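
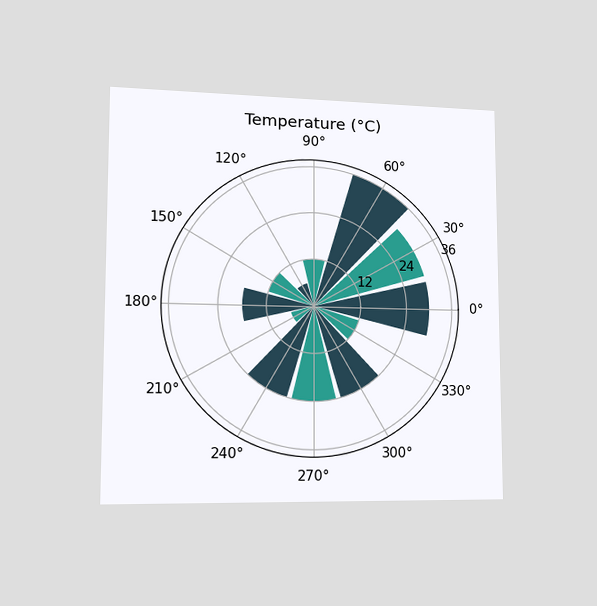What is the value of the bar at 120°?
6°C

The chart is viewed slightly from the left. The bar at 120° reaches 6°C on the radial axis.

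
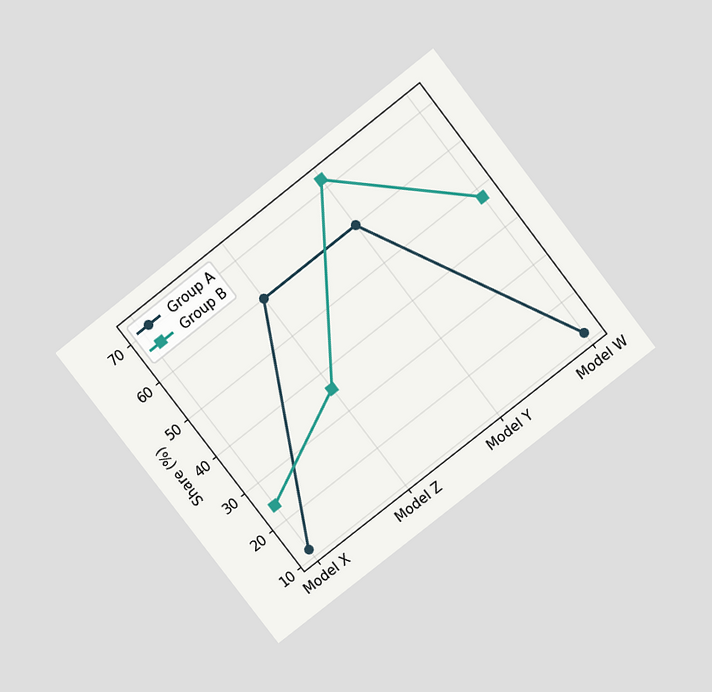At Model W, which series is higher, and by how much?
The chart is tilted about 38° counter-clockwise and viewed slightly from above. At Model W, Group B sits above the other line by 36%.

Group B, by 36%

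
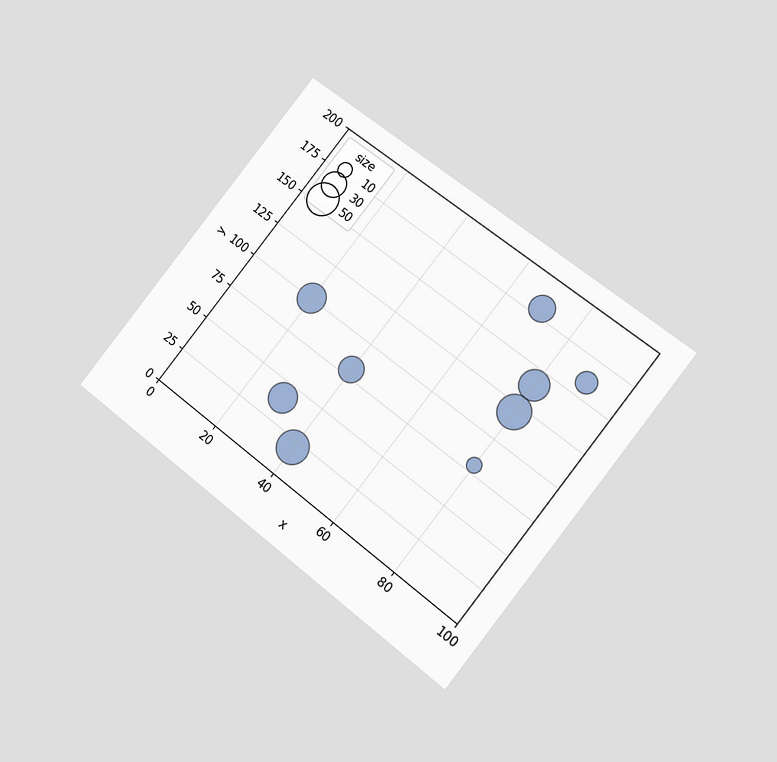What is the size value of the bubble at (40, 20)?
50

The chart is tilted about 39° clockwise and viewed at a slight angle. Matching the bubble at (40, 20) against the size legend gives 50.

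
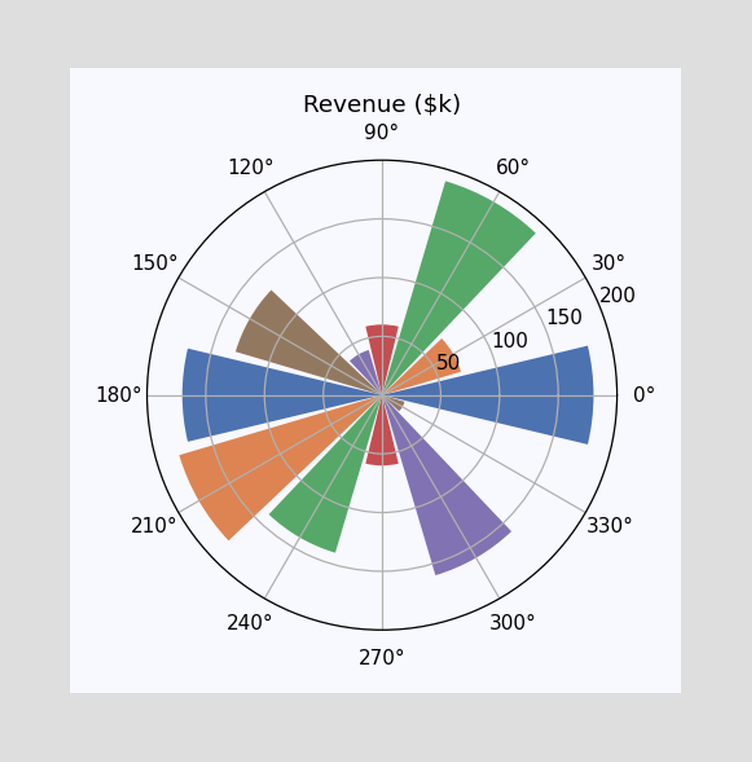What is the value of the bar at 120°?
The bar at 120° reaches $40k on the radial axis.

$40k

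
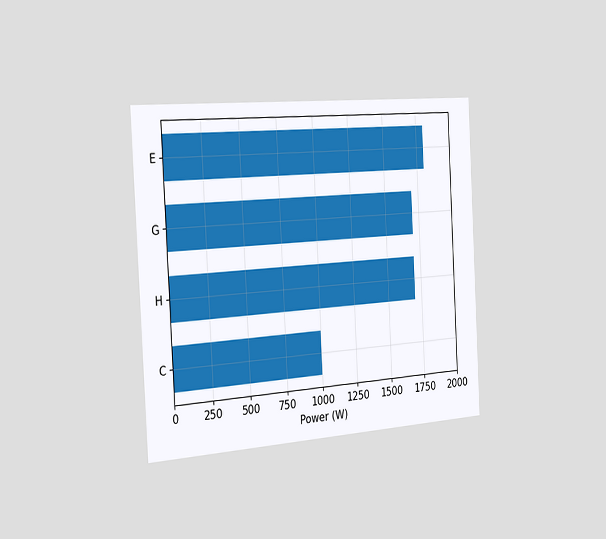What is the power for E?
The chart is tilted about 3° counter-clockwise and viewed slightly from the left. Reading along the chart's x-axis, the E bar reaches 1800W.

1800W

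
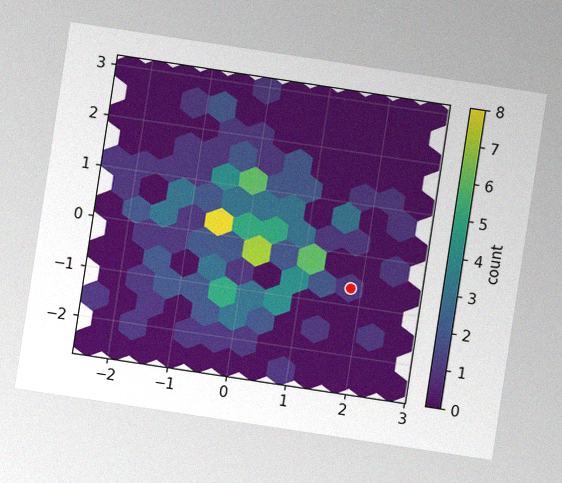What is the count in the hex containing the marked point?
The chart is tilted about 9° clockwise, with some photo noise. The marked hex reads 1 on the colorbar.

1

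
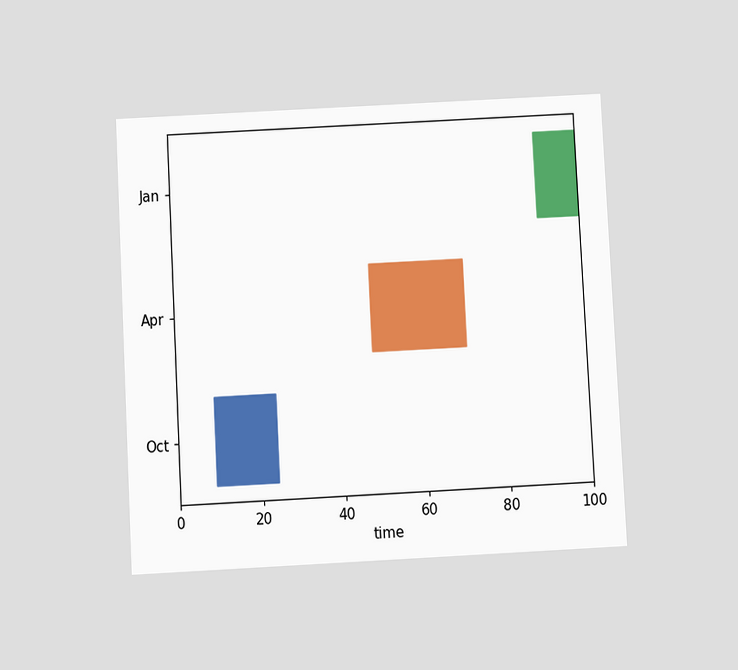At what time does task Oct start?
9

The chart is tilted about 3° counter-clockwise and viewed slightly from below. The Oct bar begins at t=9.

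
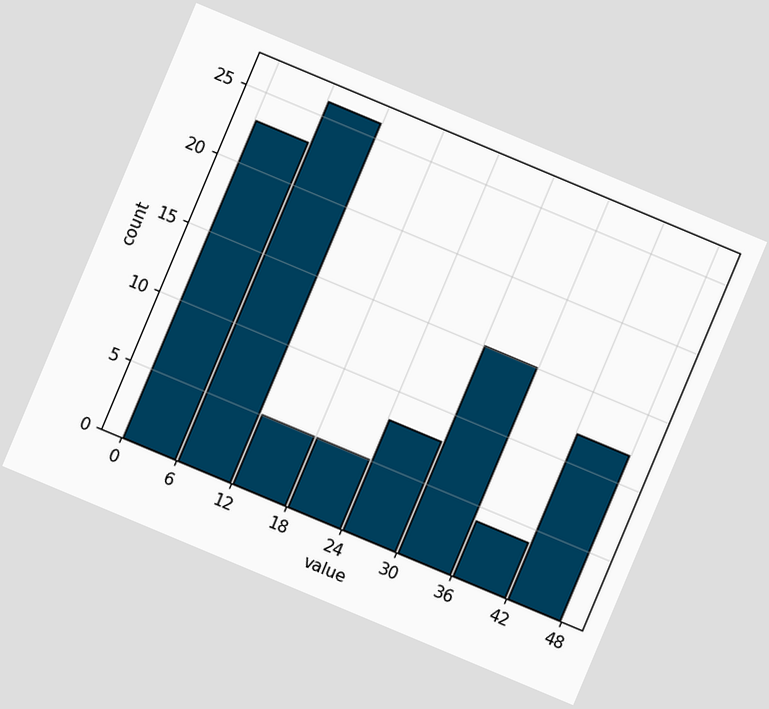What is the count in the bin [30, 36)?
15

The chart is tilted about 23° clockwise. The [30, 36) bin has height 15.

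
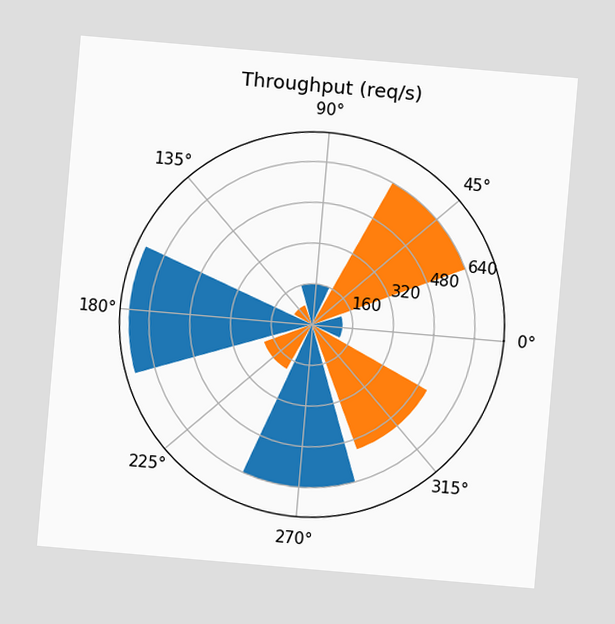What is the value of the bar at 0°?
120req/s

The chart is tilted about 5° clockwise. The bar at 0° reaches 120req/s on the radial axis.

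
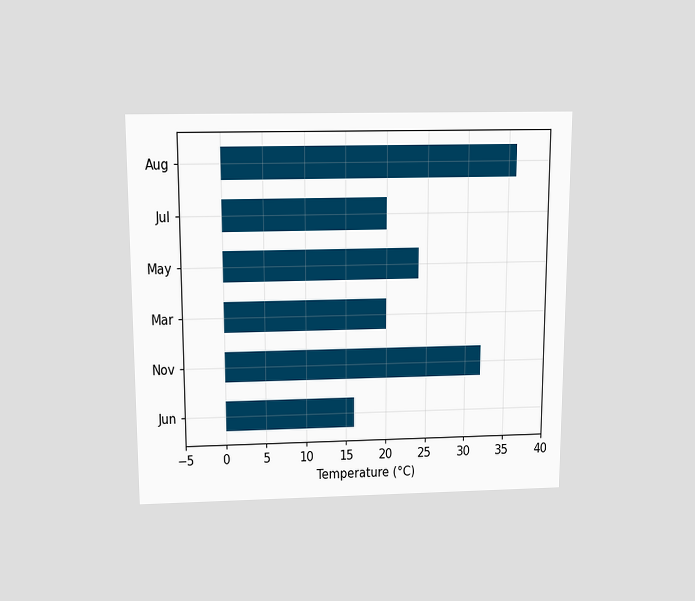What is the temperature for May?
The chart is viewed slightly from above. Reading along the chart's x-axis, the May bar reaches 24°C.

24°C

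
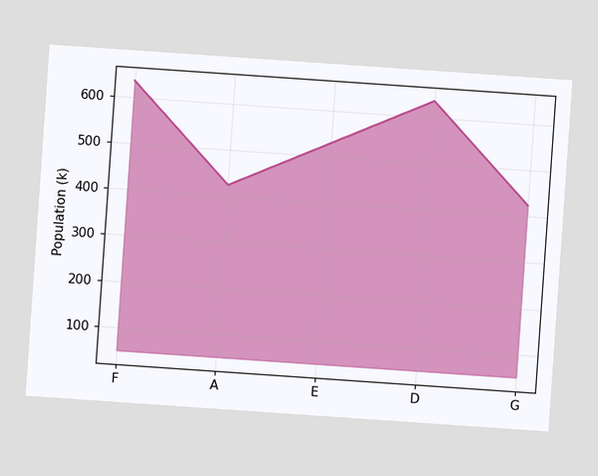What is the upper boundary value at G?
424k

The chart is tilted about 4° clockwise. At G the upper boundary is at 424k.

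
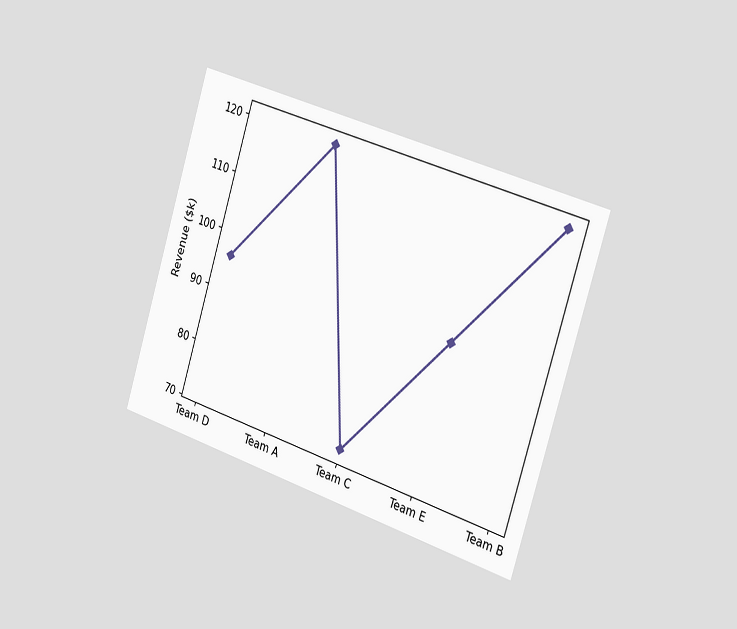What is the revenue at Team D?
The chart is tilted about 17° clockwise and viewed slightly from the right. At Team D, the line is at $96k.

$96k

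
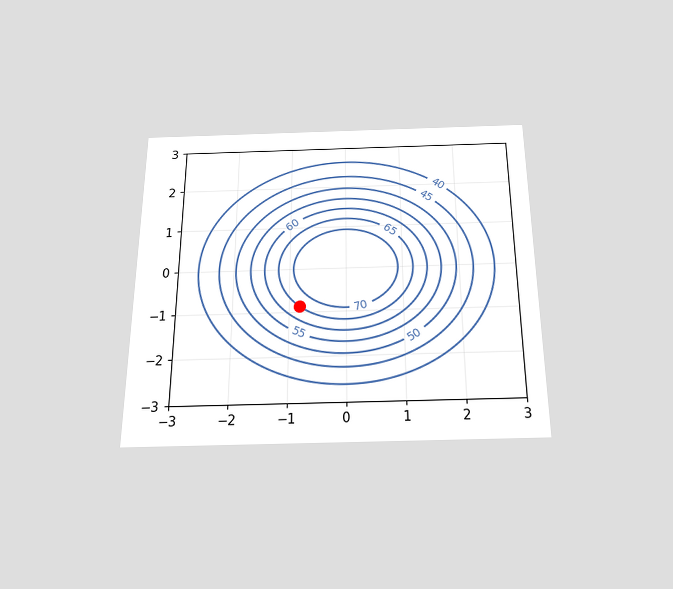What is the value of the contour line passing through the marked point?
65

The chart is viewed slightly from below. The marked point sits on the contour labelled 65.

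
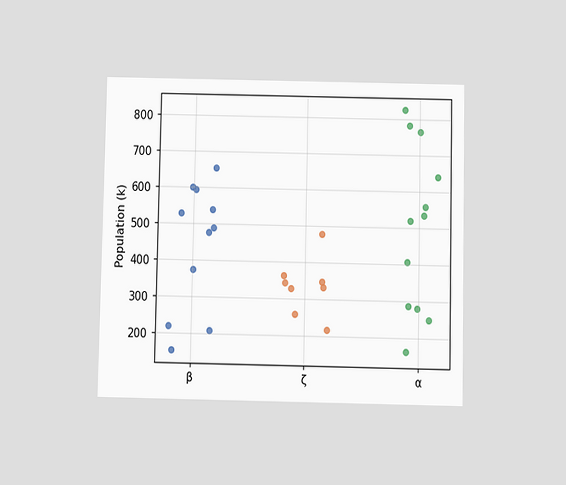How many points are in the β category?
The chart is viewed slightly from below. Counting the markers in the β column gives 11.

11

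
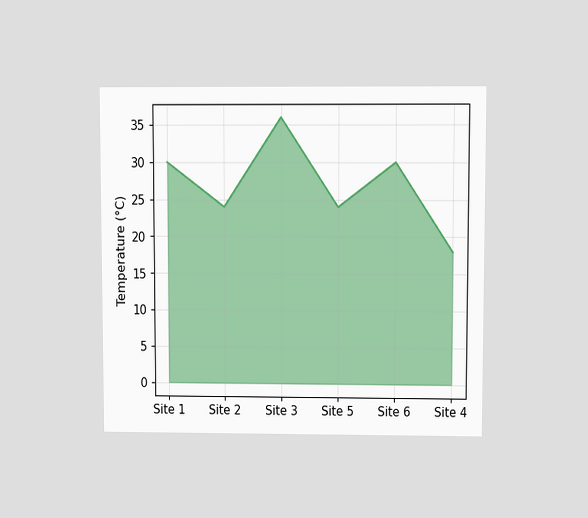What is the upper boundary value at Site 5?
24°C

The chart is viewed at a slight angle. At Site 5 the upper boundary is at 24°C.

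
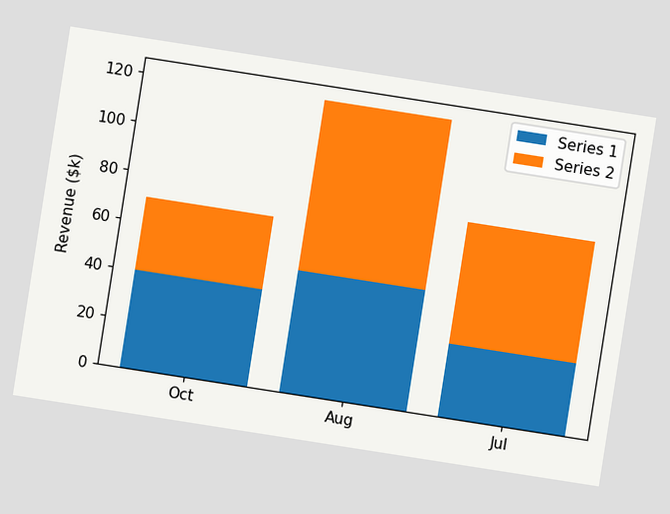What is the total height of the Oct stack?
The chart is tilted about 9° clockwise. The Oct stack's top reaches $70k on the y-axis.

$70k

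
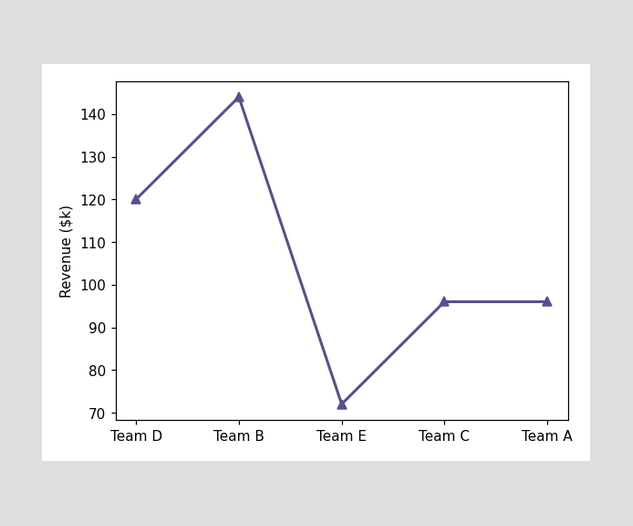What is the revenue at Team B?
At Team B, the line is at $144k.

$144k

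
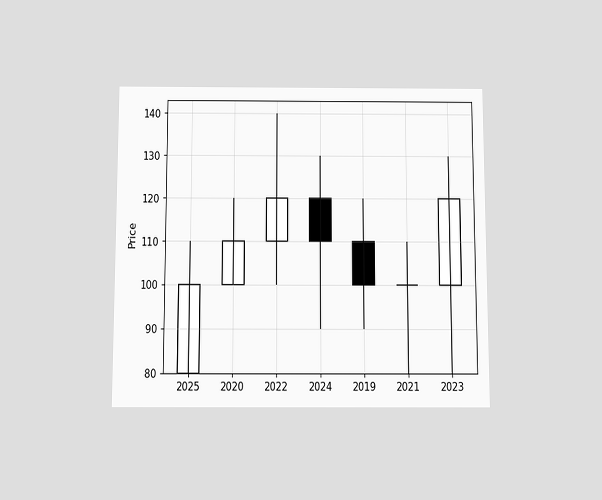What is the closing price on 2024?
The chart is viewed slightly from below. The 2024 candle closes at 110.

110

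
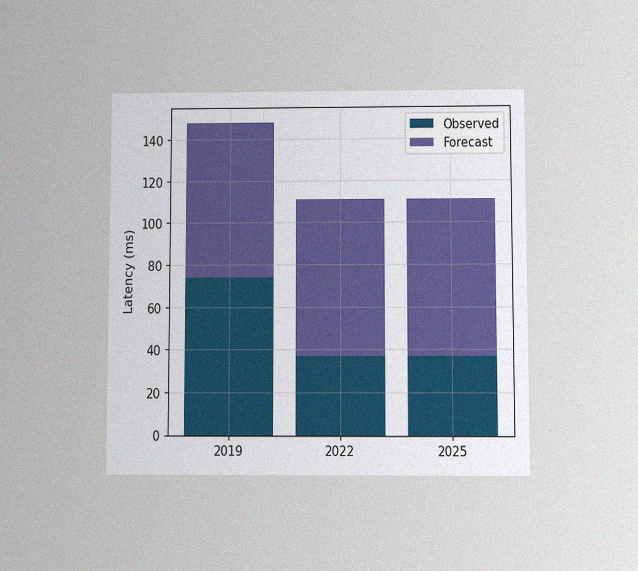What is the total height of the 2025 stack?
The chart is viewed slightly from below, with some photo noise. The 2025 stack's top reaches 111ms on the y-axis.

111ms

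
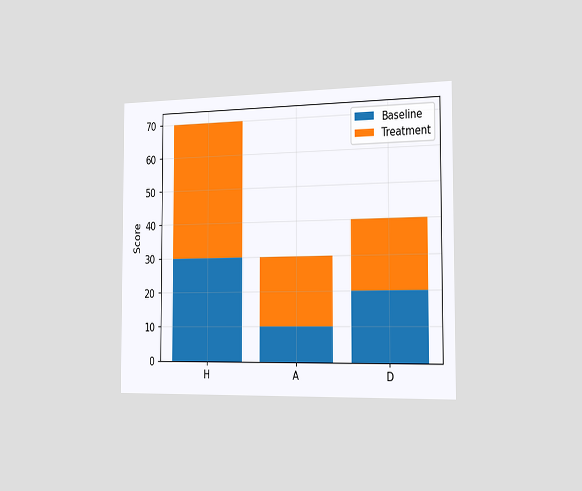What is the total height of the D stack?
40

The chart is viewed slightly from the right. The D stack's top reaches 40 on the y-axis.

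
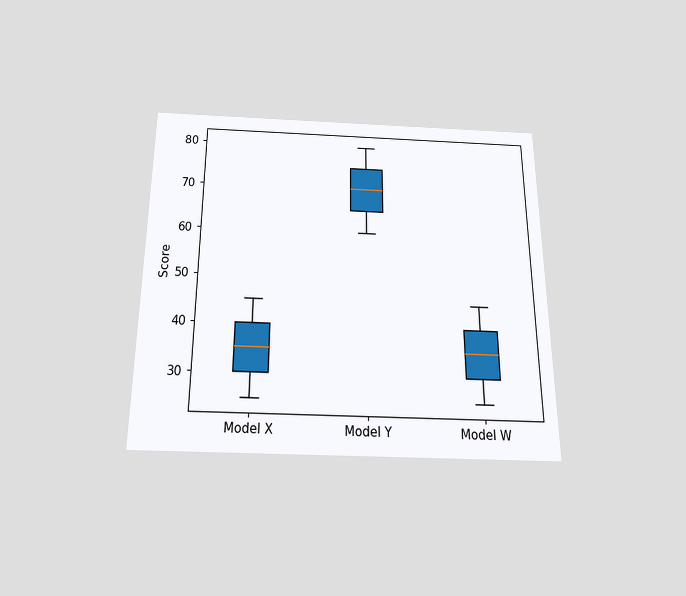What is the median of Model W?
35

The chart is viewed slightly from below. The median line in the Model W box sits at 35.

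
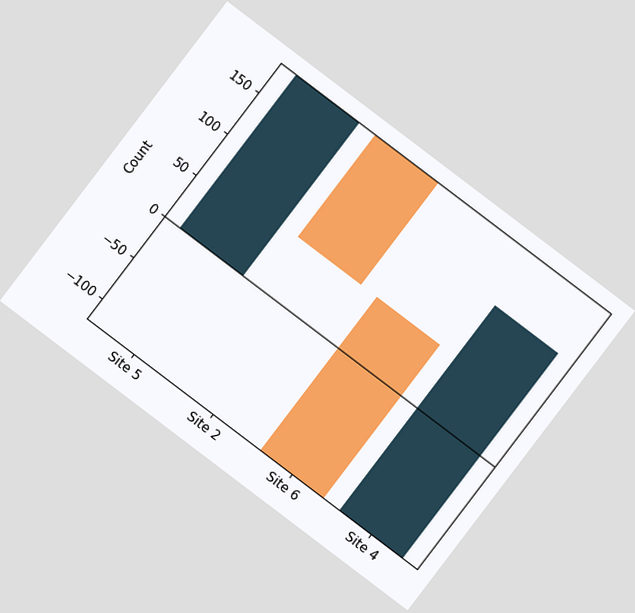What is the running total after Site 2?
62

The chart is tilted about 37° clockwise. After Site 2 the running total reaches 62.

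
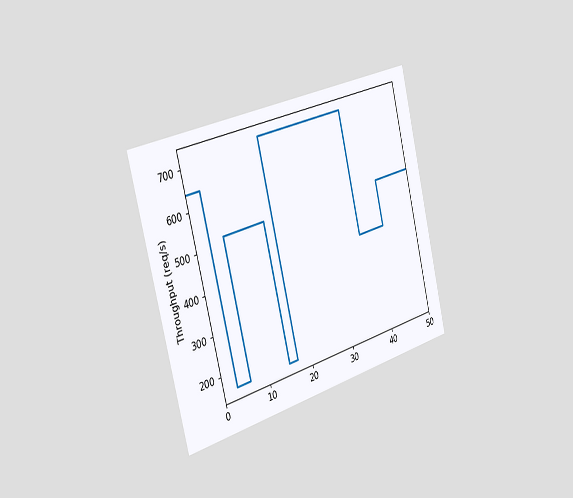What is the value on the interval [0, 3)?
640req/s

The chart is tilted about 14° counter-clockwise and viewed slightly from the left. On [0, 3) the step sits at 640req/s.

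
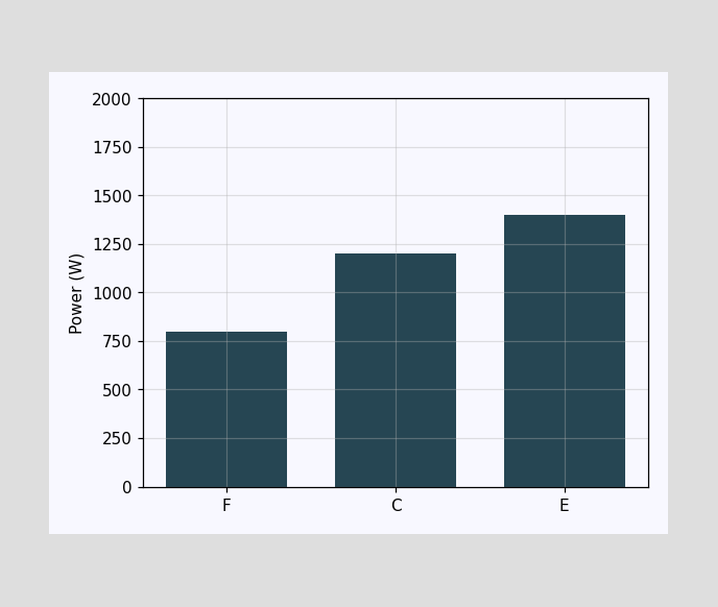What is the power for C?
1200W

Reading along the chart's y-axis, the C bar reaches 1200W.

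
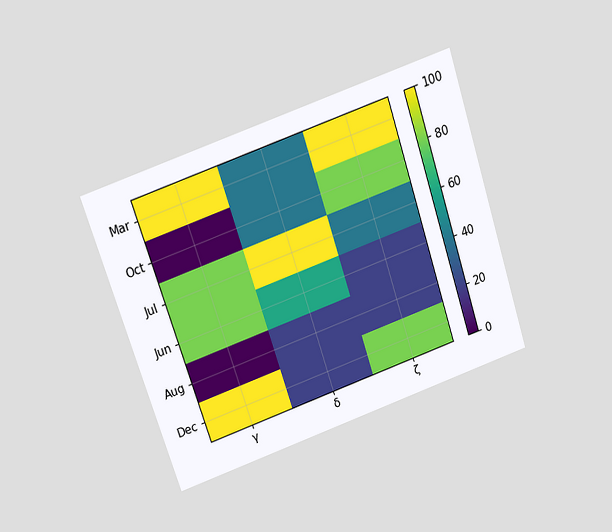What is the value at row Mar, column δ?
The chart is tilted about 18° counter-clockwise and viewed slightly from above. Matching cell (Mar, δ) against the colorbar gives 40.

40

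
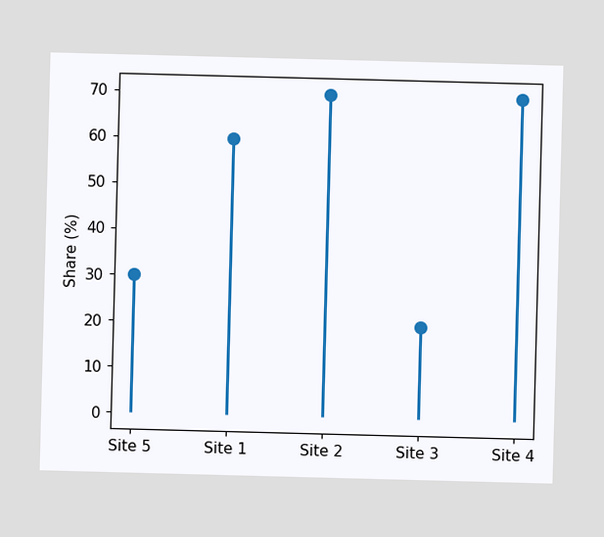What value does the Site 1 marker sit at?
The Site 1 marker sits at 60%.

60%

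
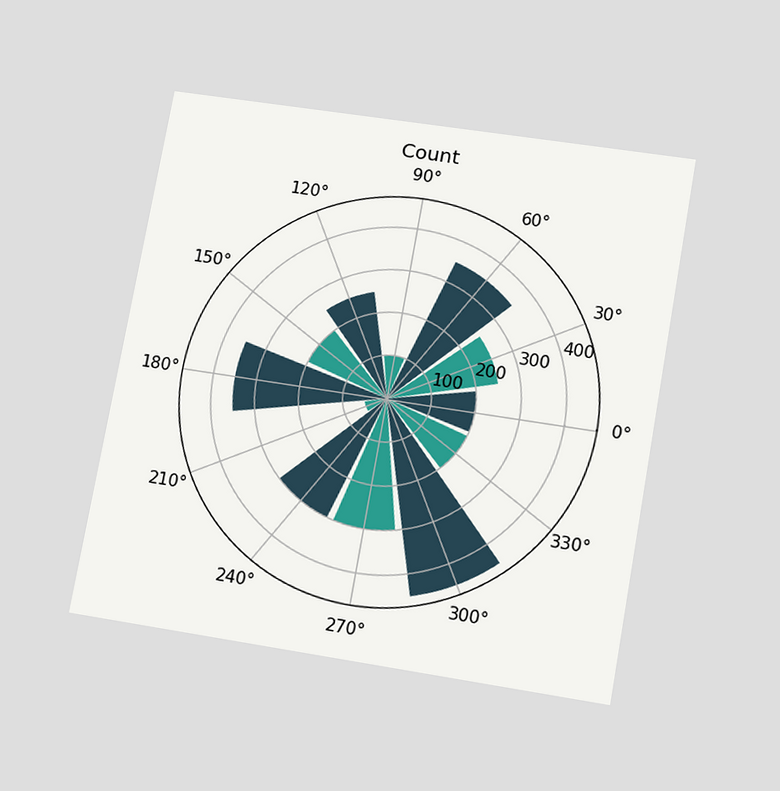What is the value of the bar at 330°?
The chart is tilted about 10° clockwise and viewed slightly from below. The bar at 330° reaches 200 on the radial axis.

200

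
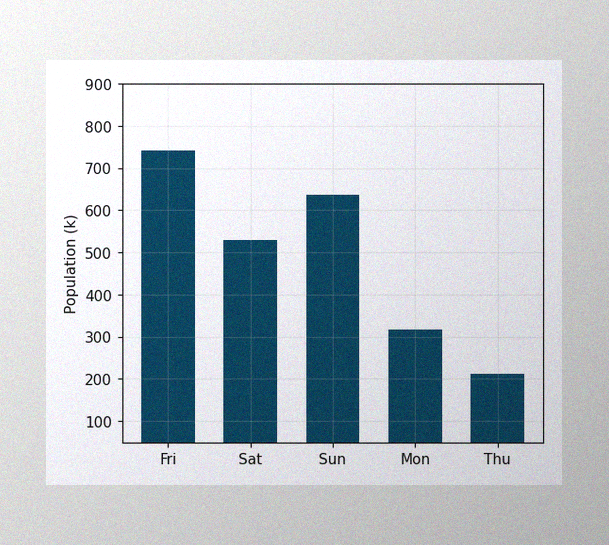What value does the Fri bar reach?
The image has some photo noise and uneven lighting. Reading along the chart's y-axis, the Fri bar reaches 742k.

742k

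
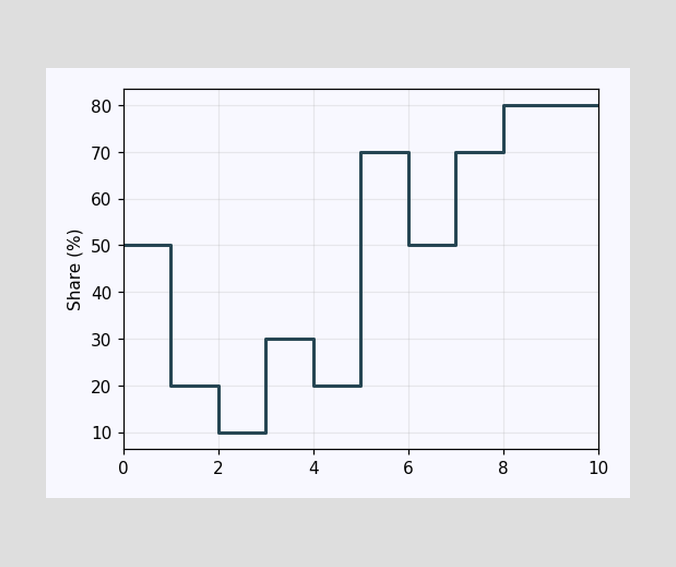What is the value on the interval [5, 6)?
On [5, 6) the step sits at 70%.

70%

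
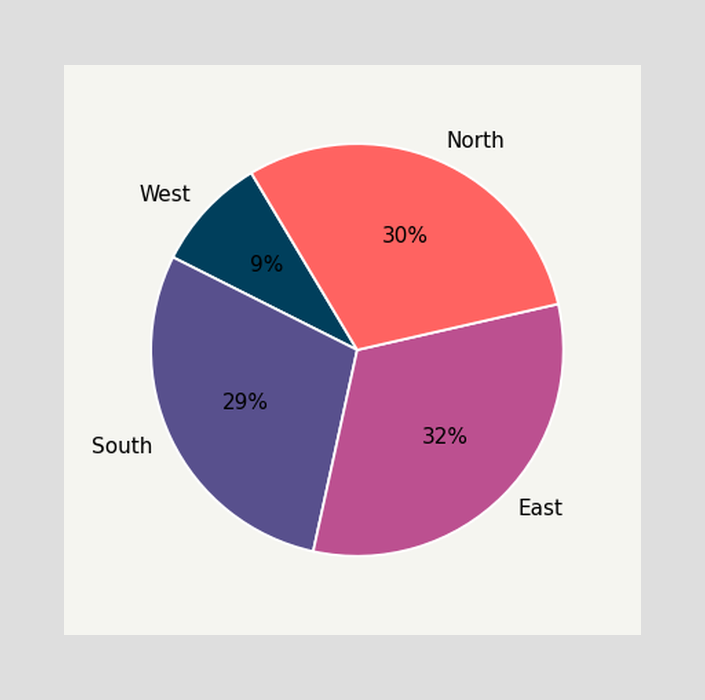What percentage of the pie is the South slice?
29%

The South slice takes up 29% of the pie.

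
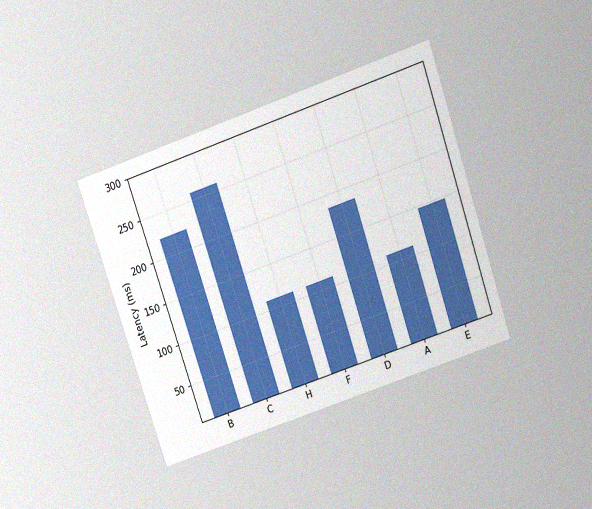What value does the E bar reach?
The chart is tilted about 19° counter-clockwise and viewed slightly from above, with some photo noise. Reading along the chart's y-axis, the E bar reaches 148ms.

148ms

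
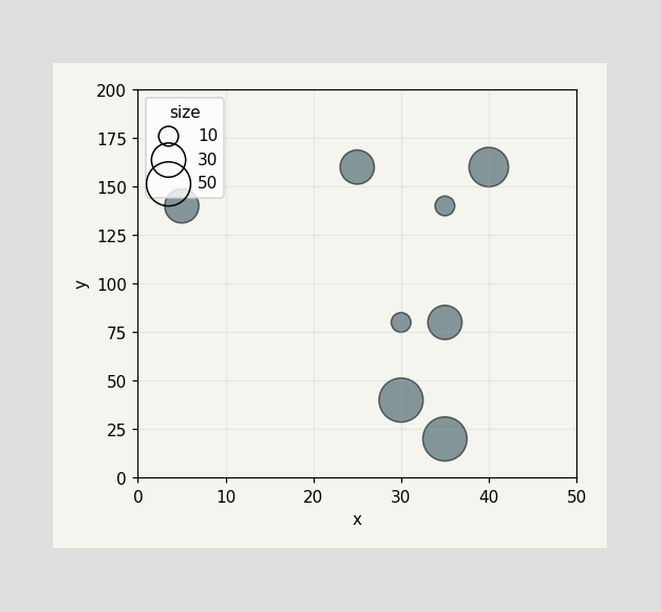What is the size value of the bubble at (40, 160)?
Matching the bubble at (40, 160) against the size legend gives 40.

40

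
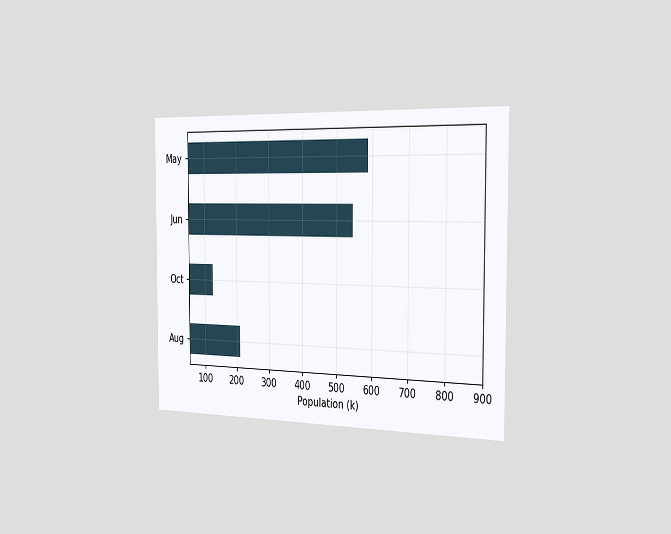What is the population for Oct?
126k

The chart is viewed slightly from the right. Reading along the chart's x-axis, the Oct bar reaches 126k.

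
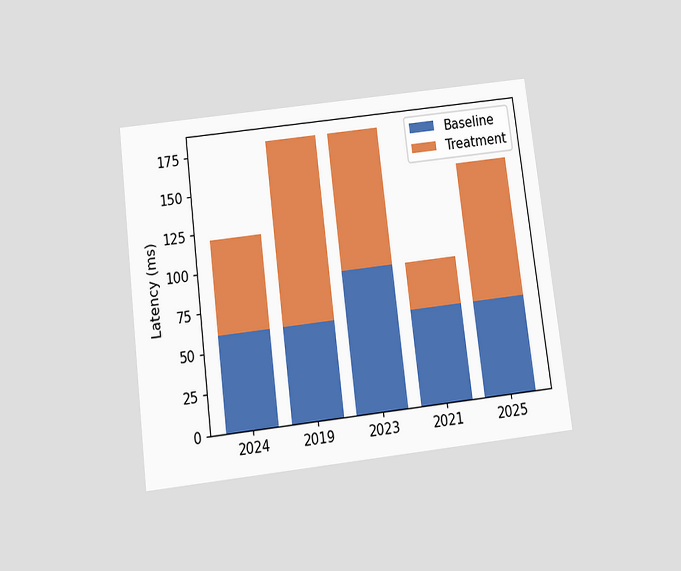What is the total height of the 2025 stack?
150ms

The chart is tilted about 7° counter-clockwise and viewed slightly from below. The 2025 stack's top reaches 150ms on the y-axis.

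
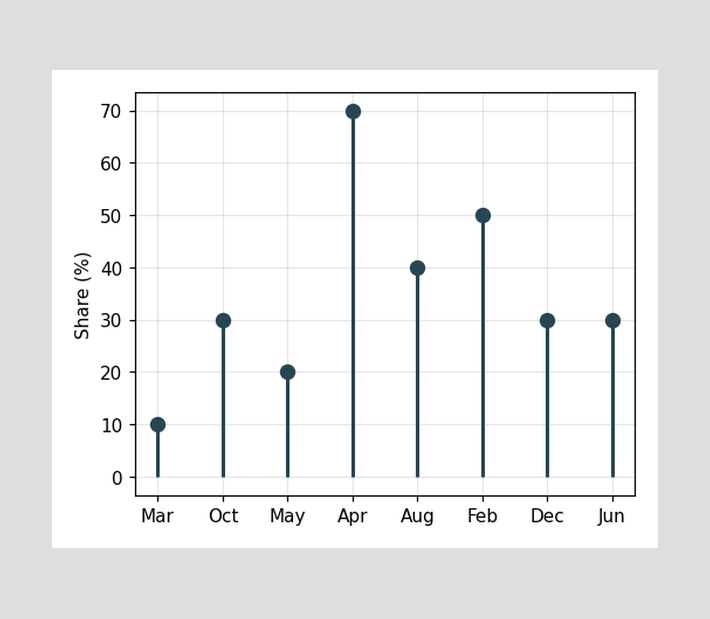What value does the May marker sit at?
20%

The May marker sits at 20%.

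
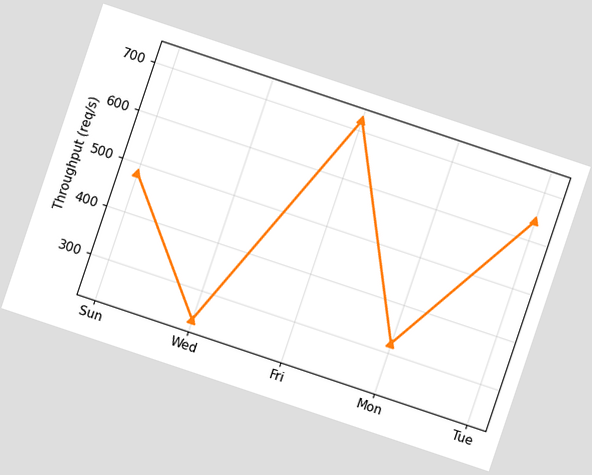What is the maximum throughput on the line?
The chart is tilted about 19° clockwise. The highest point is at Fri, and reading across to the y-axis gives 720req/s.

720req/s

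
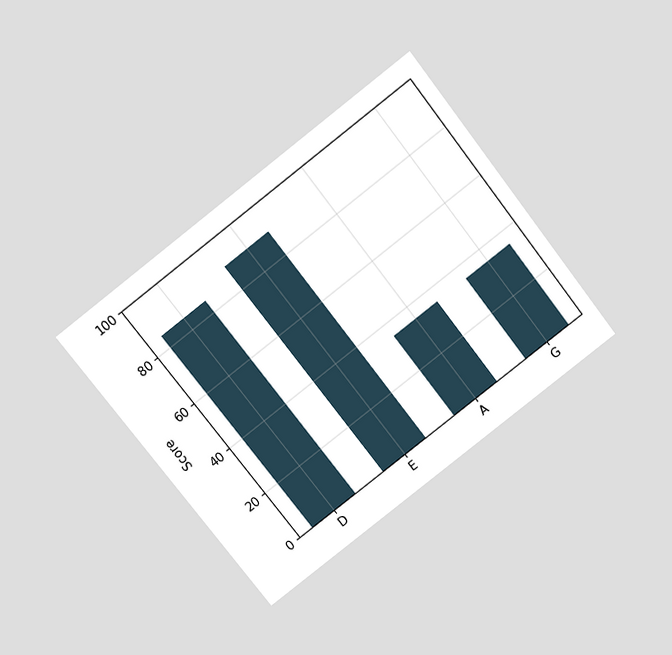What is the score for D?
The chart is tilted about 38° counter-clockwise and viewed slightly from above. Reading along the chart's y-axis, the D bar reaches 85.

85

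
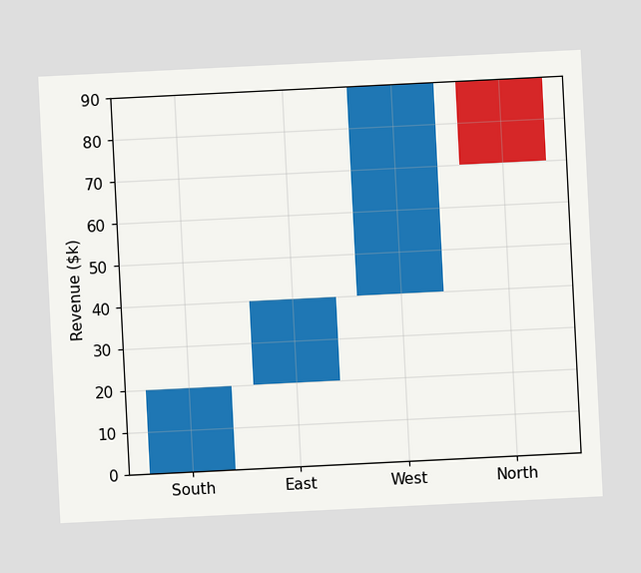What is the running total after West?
$90k

The chart is tilted about 3° counter-clockwise. After West the running total reaches $90k.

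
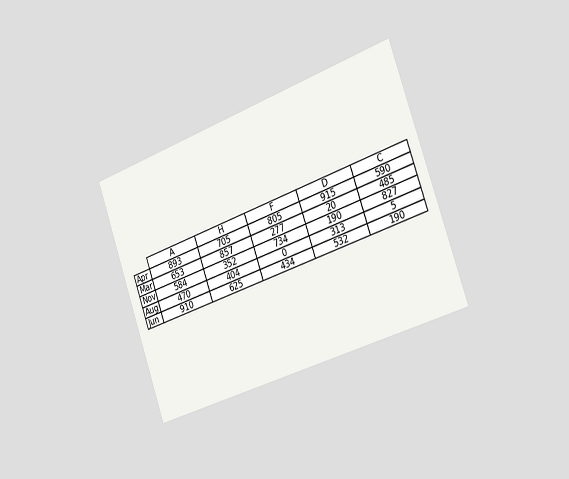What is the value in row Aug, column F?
0

The chart is tilted about 19° counter-clockwise and viewed slightly from the right. The (Aug, F) cell reads 0.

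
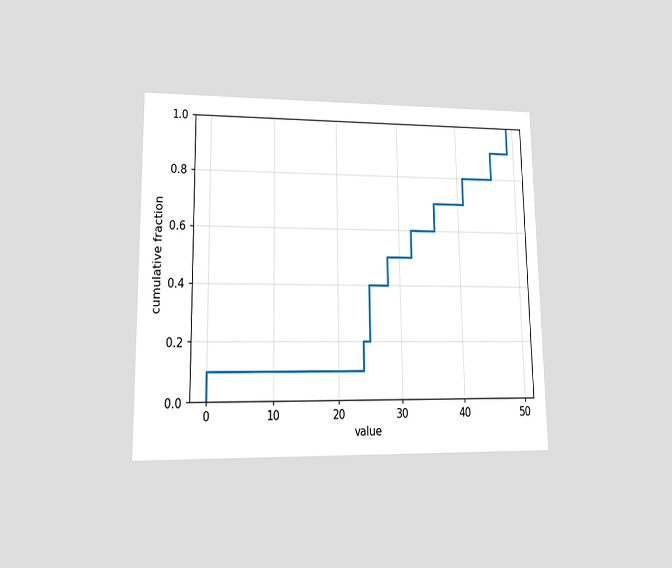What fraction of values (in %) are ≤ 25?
40%

The chart is viewed at a slight angle. At x=25 the ECDF step is at 40%.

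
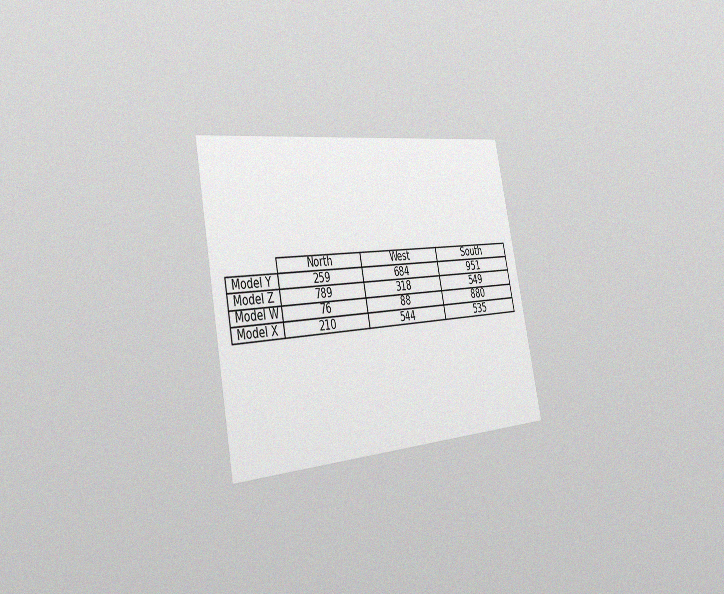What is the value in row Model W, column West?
88

The chart is tilted about 11° counter-clockwise and viewed slightly from the left, with some photo noise. The (Model W, West) cell reads 88.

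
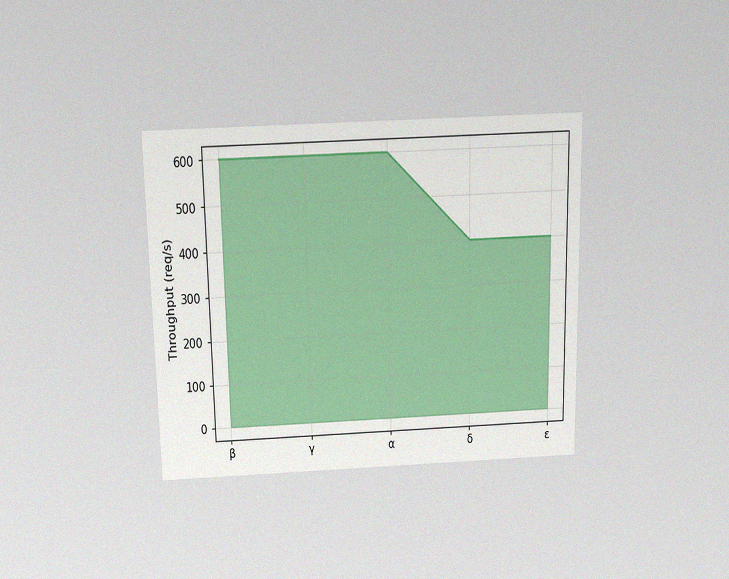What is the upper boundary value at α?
The chart is viewed slightly from above, with some photo noise. At α the upper boundary is at 600req/s.

600req/s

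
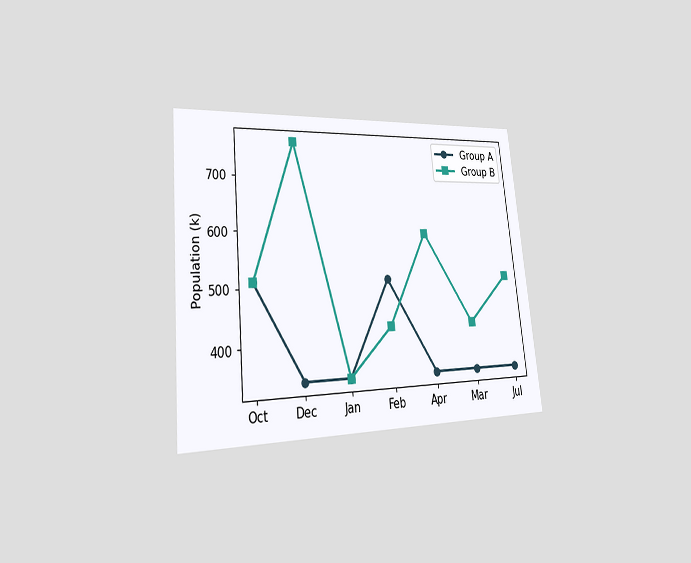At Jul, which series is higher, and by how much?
Group B, by 170k

The chart is tilted about 5° counter-clockwise and viewed slightly from the left. At Jul, Group B sits above the other line by 170k.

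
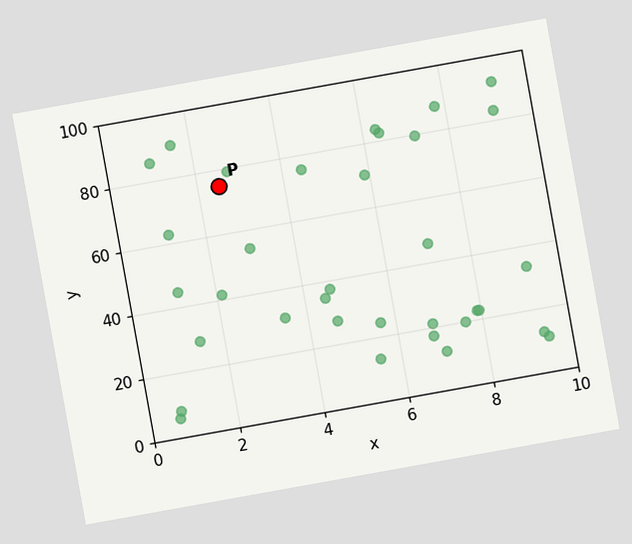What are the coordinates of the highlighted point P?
(2.5, 75)

The chart is tilted about 10° counter-clockwise. Following the gridlines from P to each axis, P sits at (2.5, 75).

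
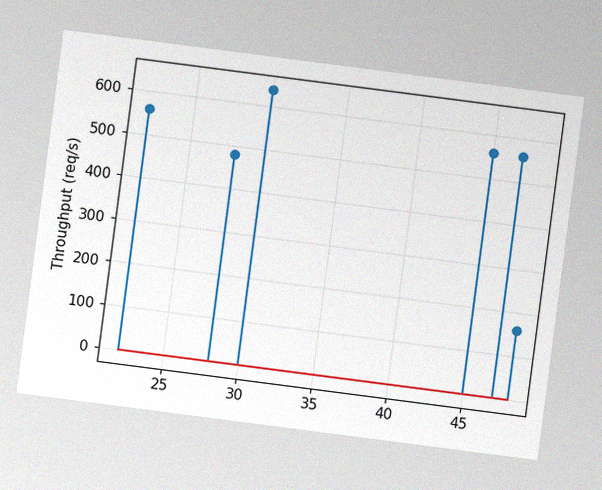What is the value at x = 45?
560req/s

The chart is tilted about 7° clockwise, with some photo noise. The stem at x=45 reaches 560req/s.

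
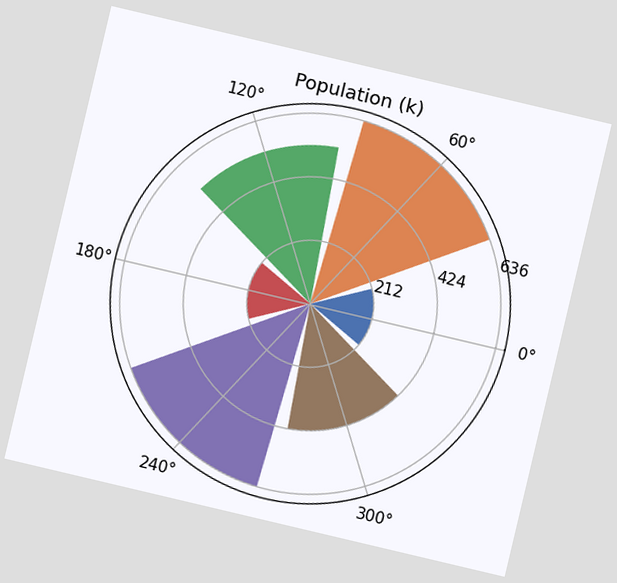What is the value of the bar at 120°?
The chart is tilted about 13° clockwise. The bar at 120° reaches 530k on the radial axis.

530k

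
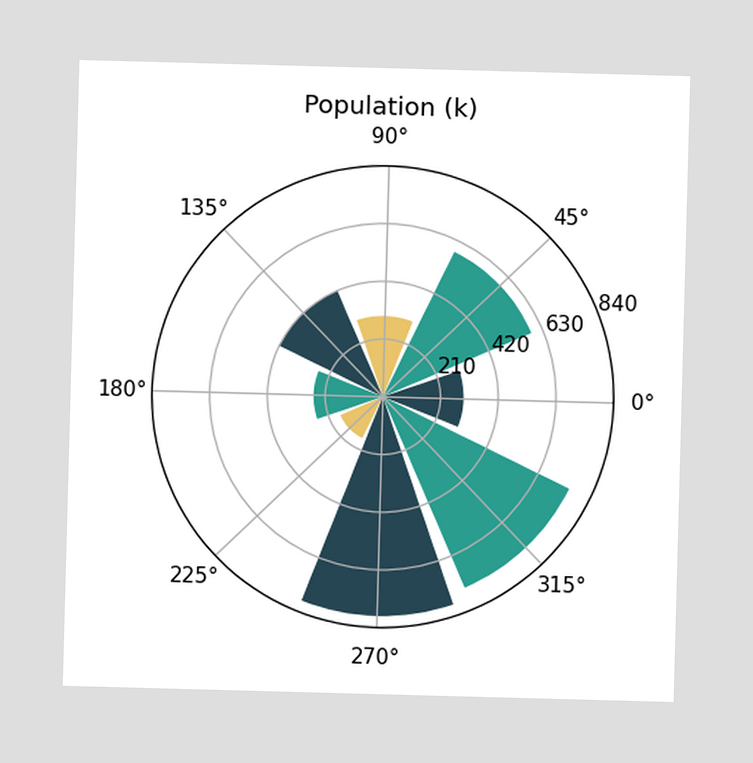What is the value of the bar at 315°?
756k

The bar at 315° reaches 756k on the radial axis.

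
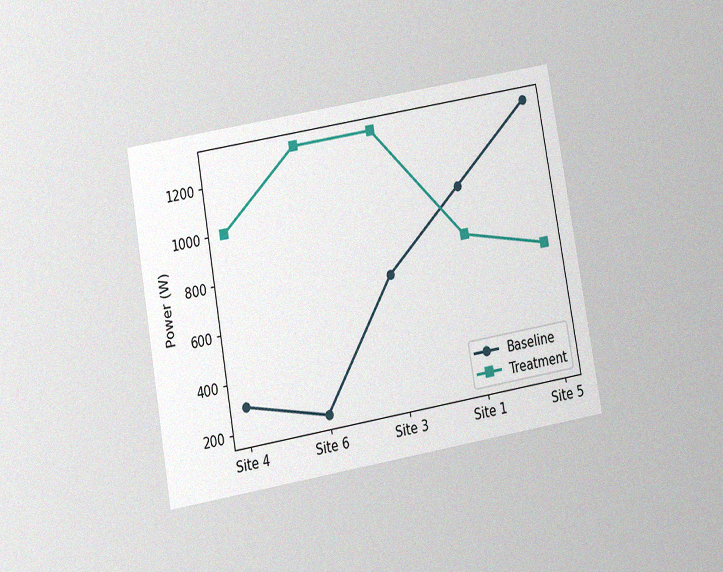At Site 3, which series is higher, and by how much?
The chart is tilted about 10° counter-clockwise and viewed slightly from below, with some photo noise. At Site 3, Treatment sits above the other line by 600W.

Treatment, by 600W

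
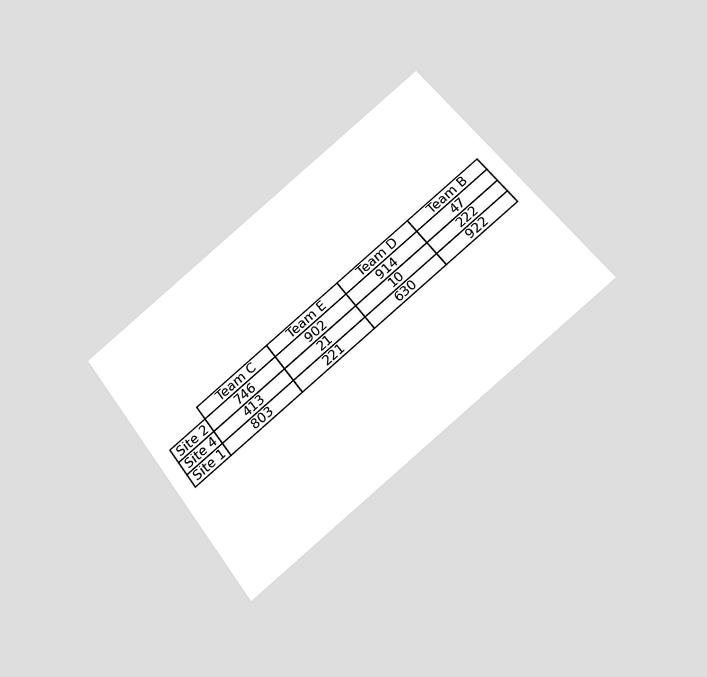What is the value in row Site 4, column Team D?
The chart is tilted about 37° counter-clockwise and viewed slightly from below. The (Site 4, Team D) cell reads 10.

10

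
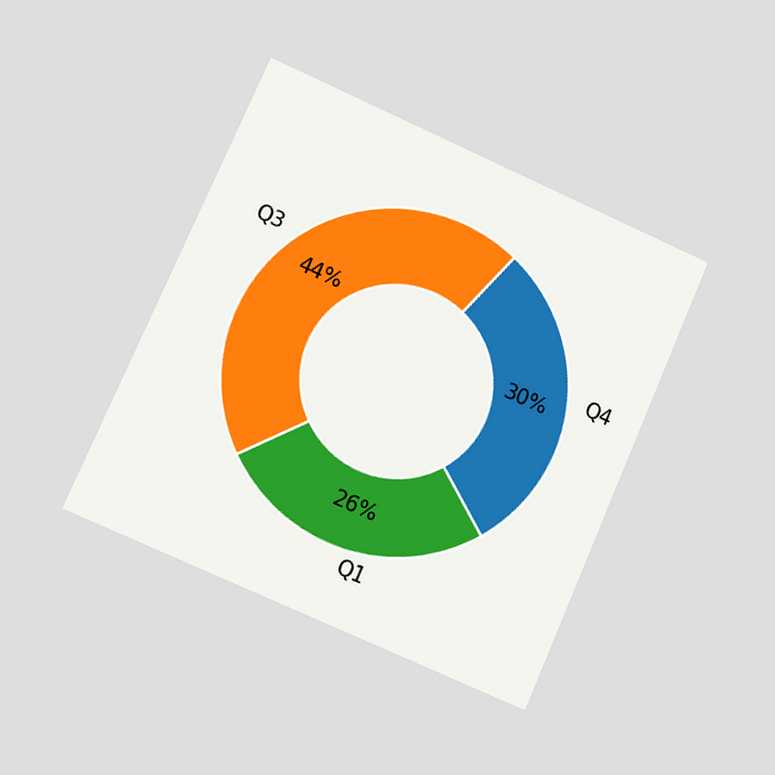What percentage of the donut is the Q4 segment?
The chart is tilted about 24° clockwise and viewed slightly from the left. The Q4 segment takes up 30% of the ring.

30%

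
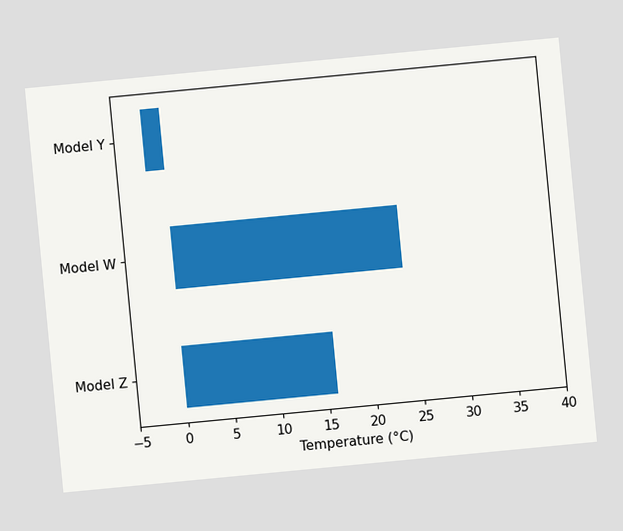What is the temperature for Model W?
The chart is tilted about 5° counter-clockwise. Reading along the chart's x-axis, the Model W bar reaches 24°C.

24°C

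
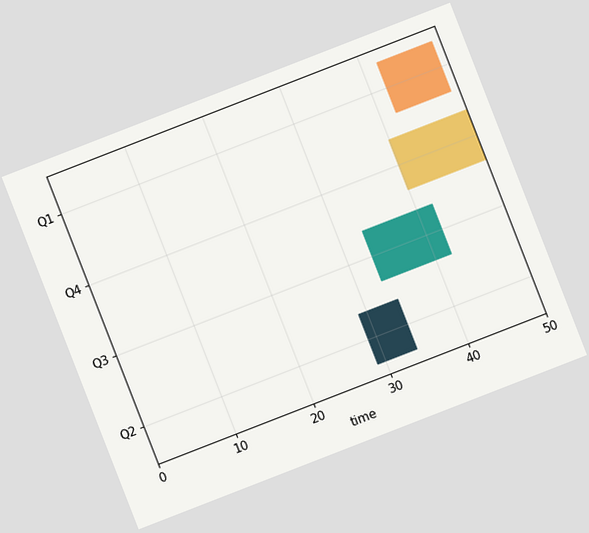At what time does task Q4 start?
The chart is tilted about 21° counter-clockwise. The Q4 bar begins at t=40.

40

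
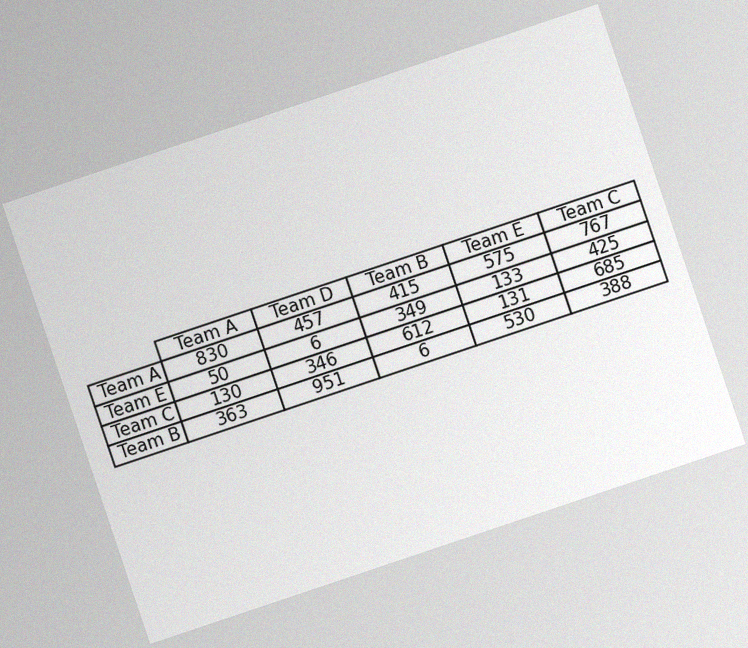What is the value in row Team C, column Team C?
The chart is tilted about 19° counter-clockwise, with some photo noise. The (Team C, Team C) cell reads 685.

685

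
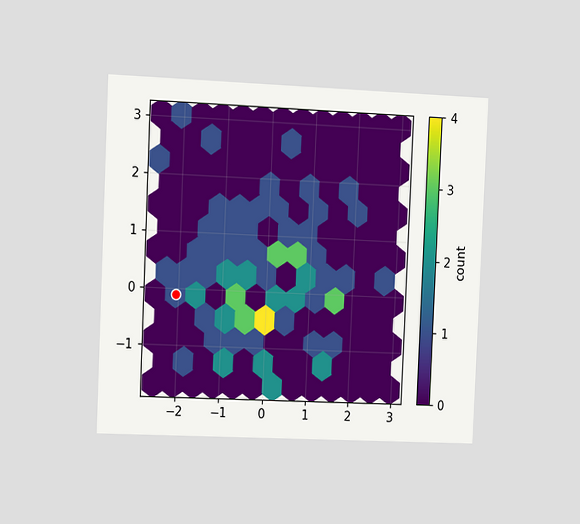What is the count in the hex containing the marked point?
The chart is tilted about 3° clockwise and viewed slightly from the left. The marked hex reads 1 on the colorbar.

1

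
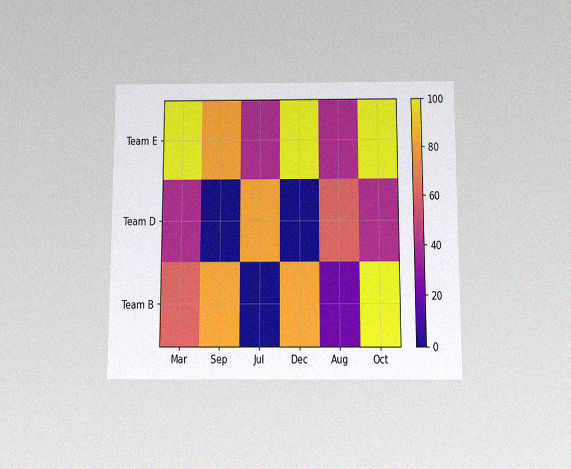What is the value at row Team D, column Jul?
The chart is viewed slightly from below, with some photo noise. Matching cell (Team D, Jul) against the colorbar gives 80.

80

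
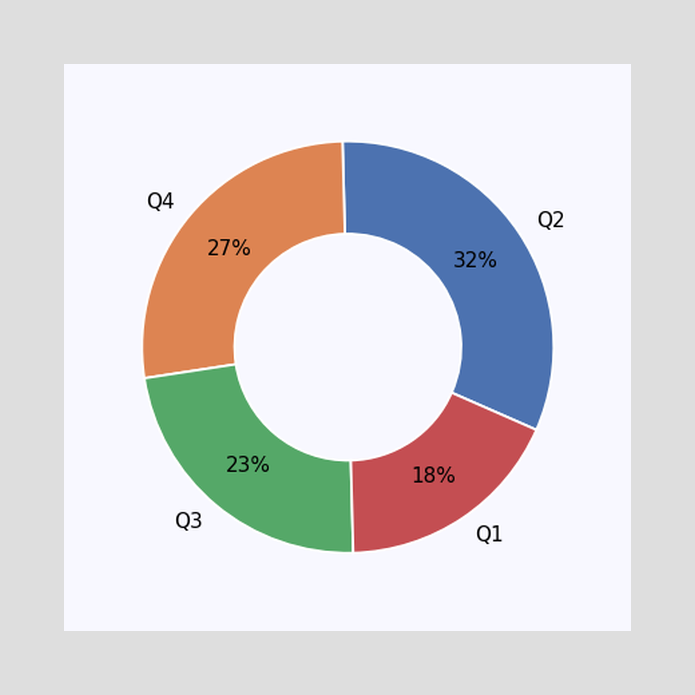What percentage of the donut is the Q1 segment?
The Q1 segment takes up 18% of the ring.

18%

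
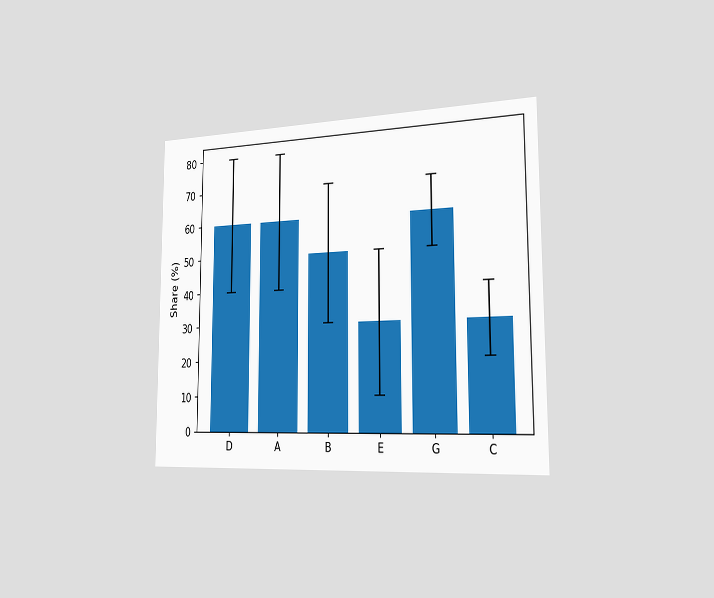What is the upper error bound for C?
40%

The chart is viewed slightly from the right. The C bar's upper whisker reaches 40%.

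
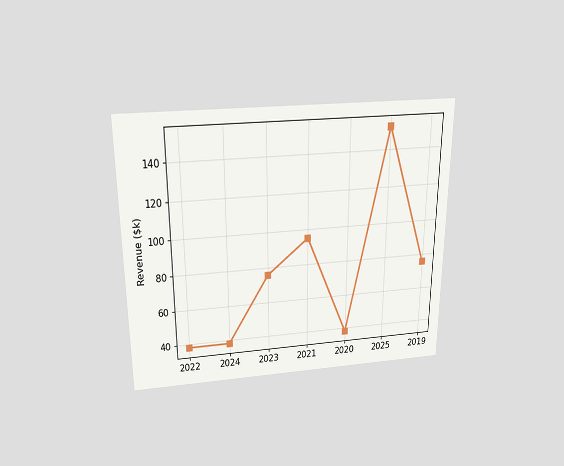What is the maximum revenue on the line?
$152k

The chart is viewed slightly from above. The highest point is at 2025, and reading across to the y-axis gives $152k.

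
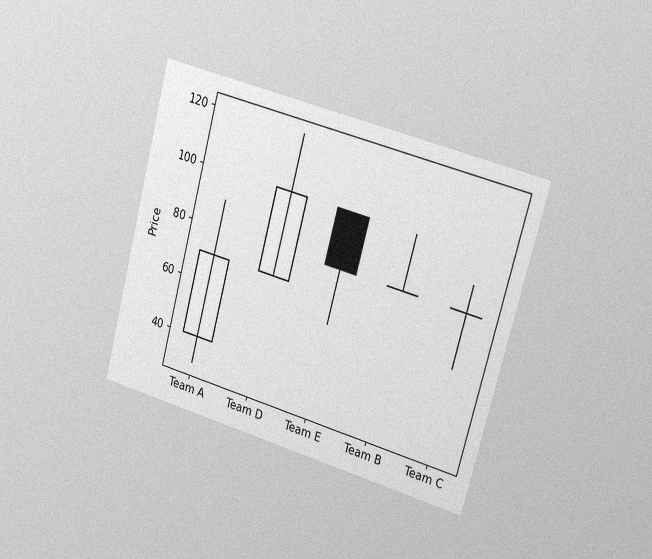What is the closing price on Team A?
70

The chart is tilted about 15° clockwise and viewed slightly from the right, with some photo noise. The Team A candle closes at 70.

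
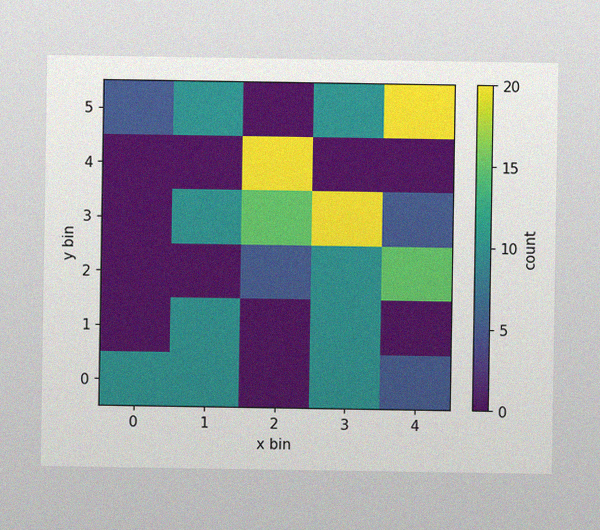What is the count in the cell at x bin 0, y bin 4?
The image has some photo noise and uneven lighting. Matching the cell (0, 4) against the colorbar gives 0.

0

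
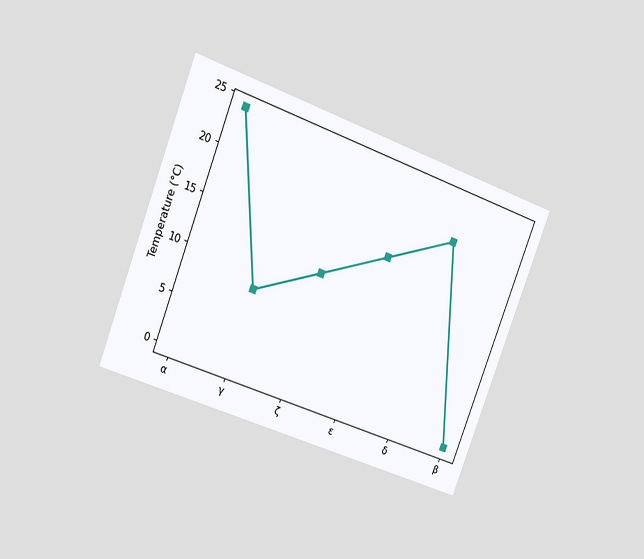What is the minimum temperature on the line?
The chart is tilted about 21° clockwise and viewed slightly from the left. The lowest point is at β, and reading across to the y-axis gives 0°C.

0°C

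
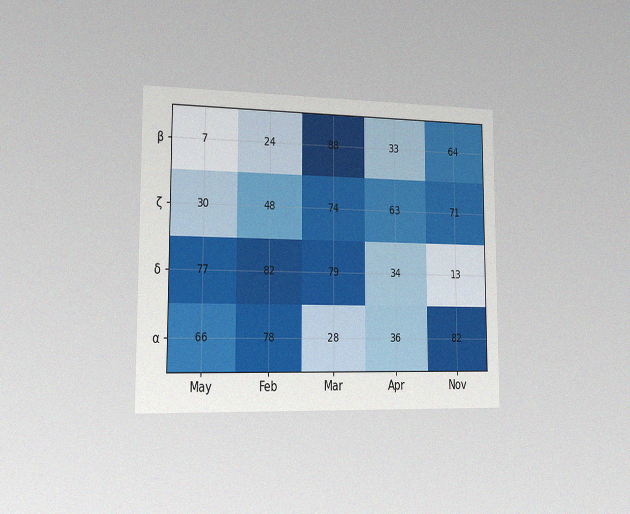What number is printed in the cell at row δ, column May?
The chart is viewed slightly from the left, with some photo noise. The (δ, May) cell reads 77.

77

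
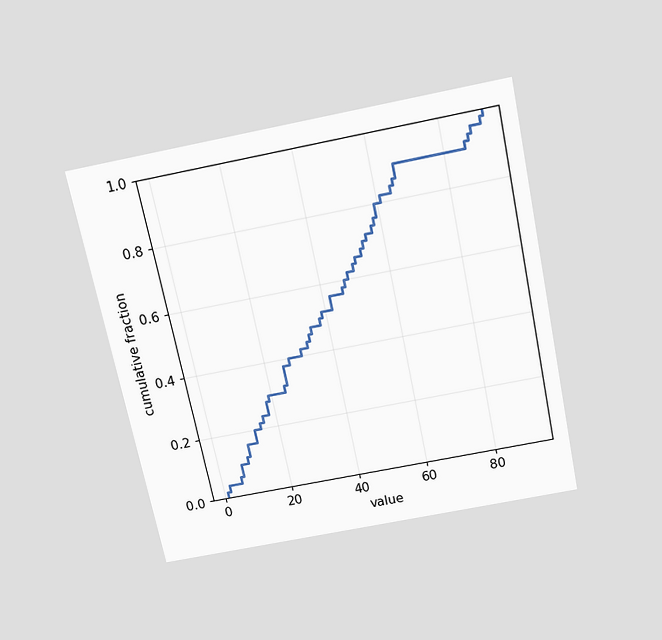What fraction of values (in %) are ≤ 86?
92%

The chart is tilted about 12° counter-clockwise and viewed slightly from above. At x=86 the ECDF step is at 92%.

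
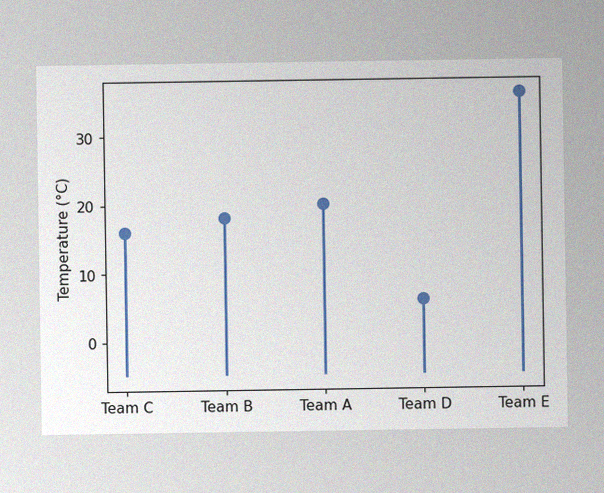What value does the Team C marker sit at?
The image has some photo noise and uneven lighting. The Team C marker sits at 16°C.

16°C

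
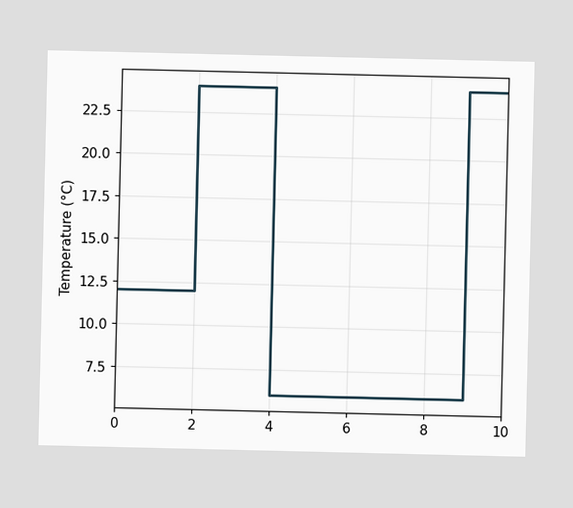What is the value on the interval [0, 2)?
12°C

On [0, 2) the step sits at 12°C.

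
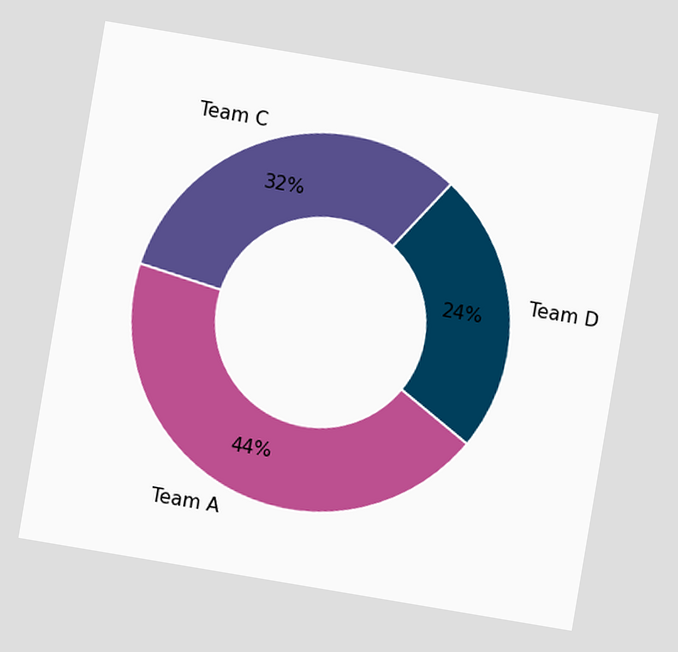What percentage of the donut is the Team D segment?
24%

The chart is tilted about 10° clockwise. The Team D segment takes up 24% of the ring.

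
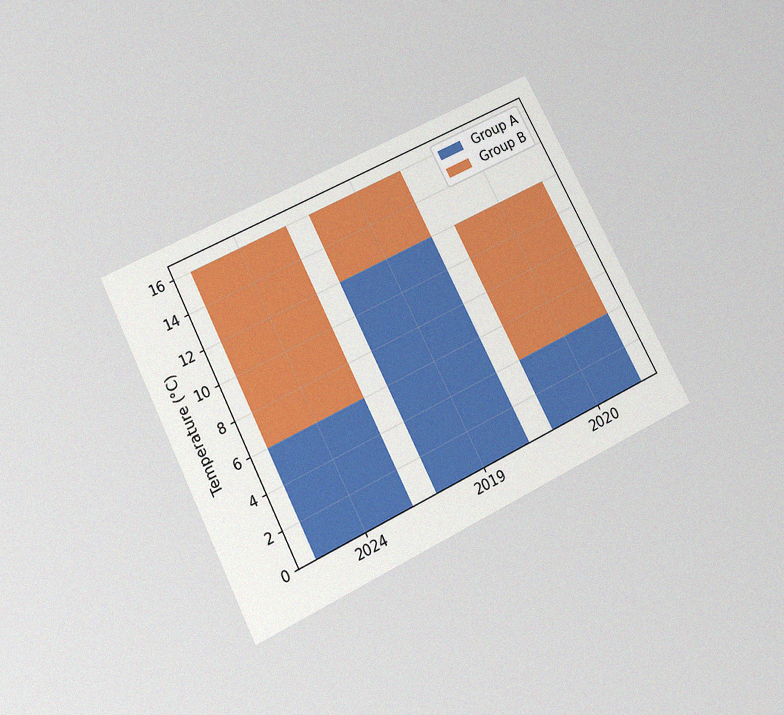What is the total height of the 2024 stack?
16°C

The chart is tilted about 27° counter-clockwise and viewed slightly from below, with some photo noise. The 2024 stack's top reaches 16°C on the y-axis.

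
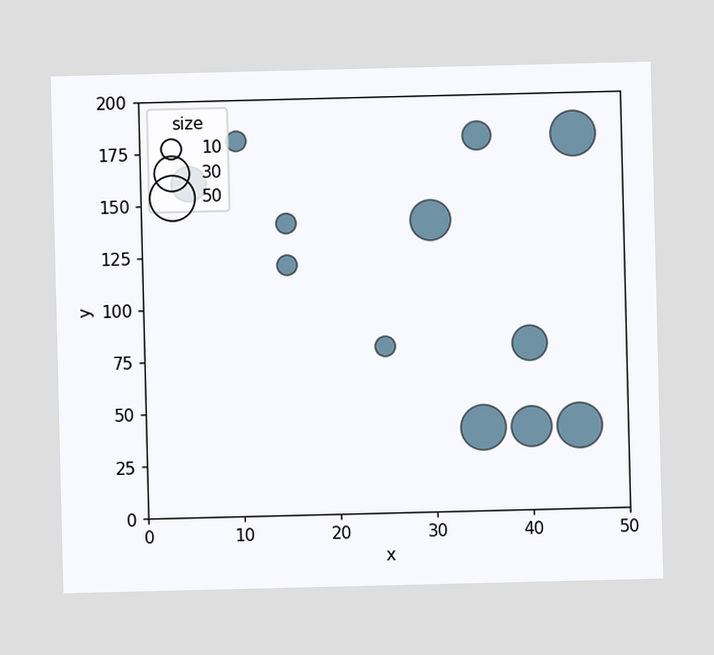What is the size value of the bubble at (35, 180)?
20

Matching the bubble at (35, 180) against the size legend gives 20.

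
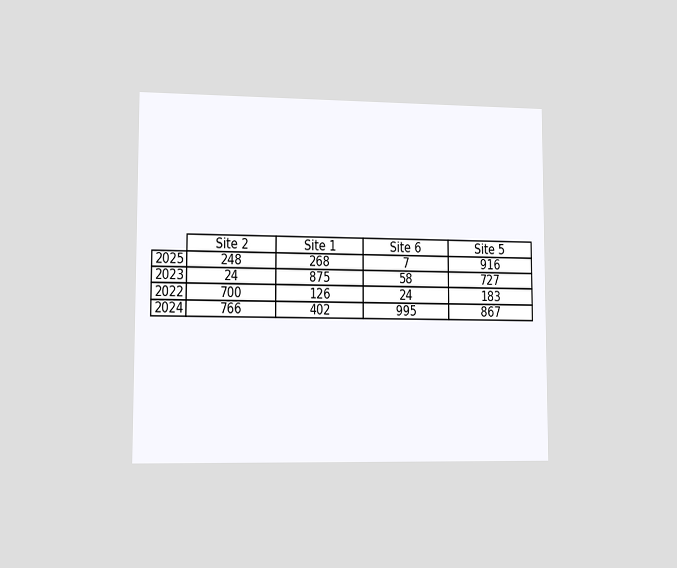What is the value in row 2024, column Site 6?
995

The chart is viewed slightly from the left. The (2024, Site 6) cell reads 995.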